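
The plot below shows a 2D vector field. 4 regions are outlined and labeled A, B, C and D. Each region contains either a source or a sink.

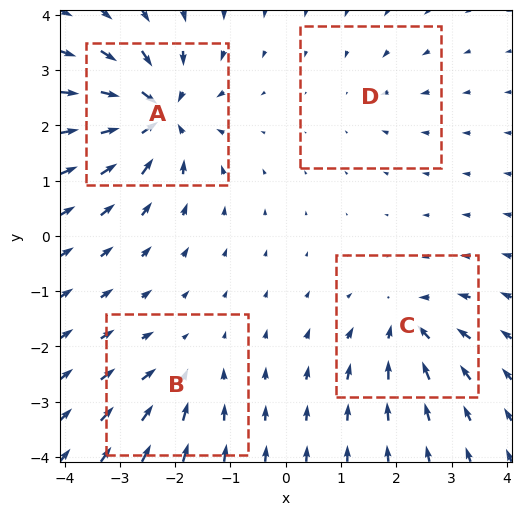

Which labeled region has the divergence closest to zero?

D

Divergence at each region's feature centre — A: about -9, B: about -4, C: about -6, D: about -3. Region D is closest to zero.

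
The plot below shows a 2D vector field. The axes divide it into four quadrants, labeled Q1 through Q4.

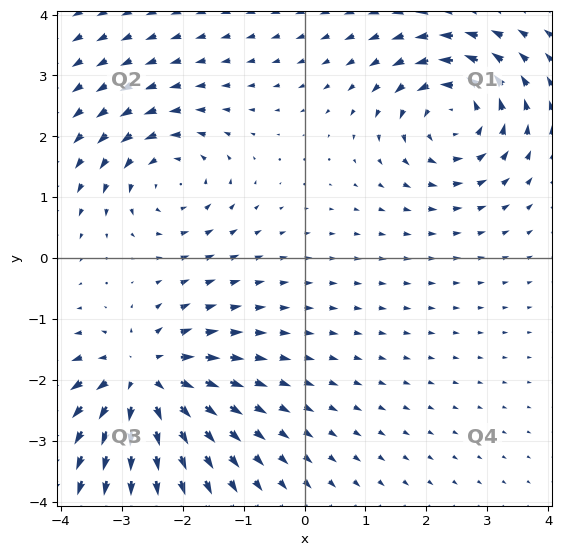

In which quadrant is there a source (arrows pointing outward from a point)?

The source sits at approximately (-2.6, -2.0), which lies in quadrant Q3. The divergence there is about +5, positive as expected for a source.

Q3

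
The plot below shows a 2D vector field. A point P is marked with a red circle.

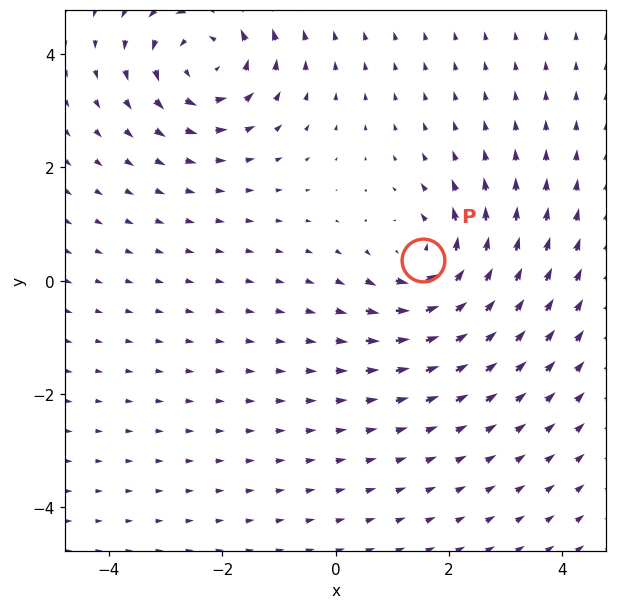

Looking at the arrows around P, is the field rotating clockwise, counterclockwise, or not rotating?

Near P at (1.5, 0.4) the arrows circulate counterclockwise. The curl (z-component) there is about +5; positive curl means counterclockwise rotation.

counterclockwise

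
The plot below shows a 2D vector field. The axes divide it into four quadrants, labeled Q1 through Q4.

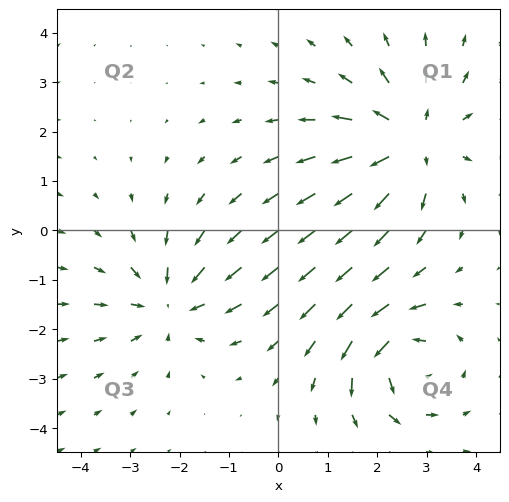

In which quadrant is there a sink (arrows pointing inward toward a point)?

Q3

The sink sits at approximately (-2.2, -1.5), which lies in quadrant Q3. The divergence there is about -4, negative as expected for a sink.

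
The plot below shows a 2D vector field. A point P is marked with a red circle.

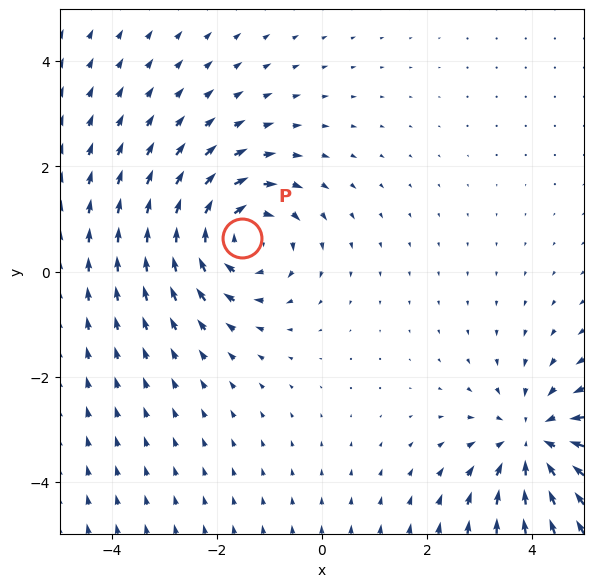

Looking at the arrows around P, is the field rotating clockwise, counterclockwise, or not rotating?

clockwise

Near P at (-1.5, 0.6) the arrows circulate clockwise. The curl (z-component) there is about -3; negative curl means clockwise rotation.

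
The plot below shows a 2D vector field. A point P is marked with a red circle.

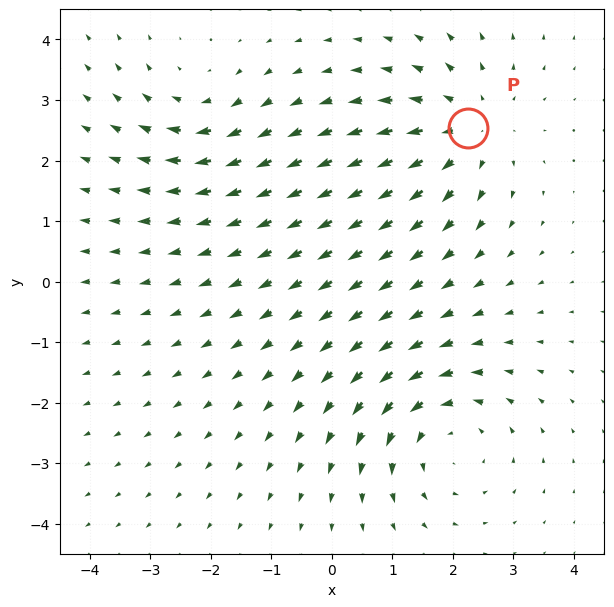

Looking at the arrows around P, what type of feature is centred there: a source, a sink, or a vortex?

At P (2.3, 2.5) the arrows spread outward. Divergence about +4, curl ≈0 — positive divergence with near-zero curl is a source.

source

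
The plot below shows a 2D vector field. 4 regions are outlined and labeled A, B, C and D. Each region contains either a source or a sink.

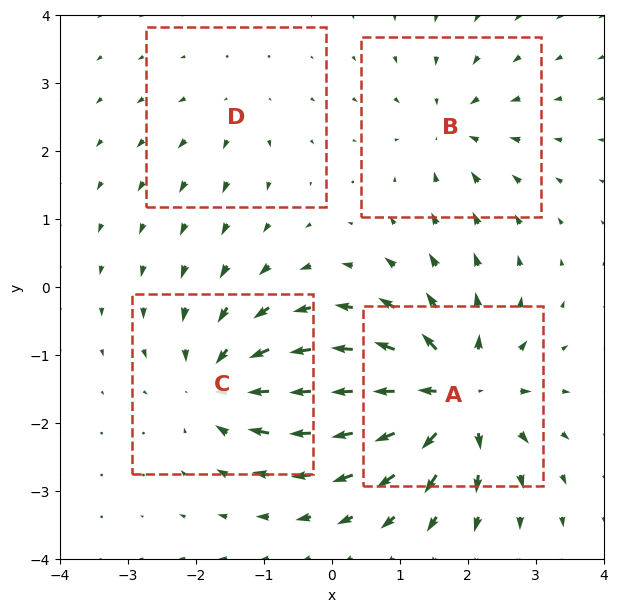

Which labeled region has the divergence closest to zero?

D

Divergence at each region's feature centre — A: about +8, B: about -4, C: about -6, D: about +2. Region D is closest to zero.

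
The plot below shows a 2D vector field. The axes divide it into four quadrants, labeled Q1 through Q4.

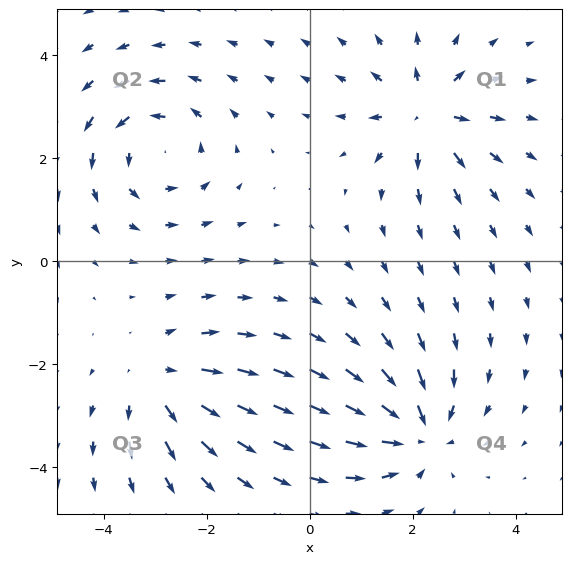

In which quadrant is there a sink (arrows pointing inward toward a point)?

The sink sits at approximately (2.1, -3.3), which lies in quadrant Q4. The divergence there is about -6, negative as expected for a sink.

Q4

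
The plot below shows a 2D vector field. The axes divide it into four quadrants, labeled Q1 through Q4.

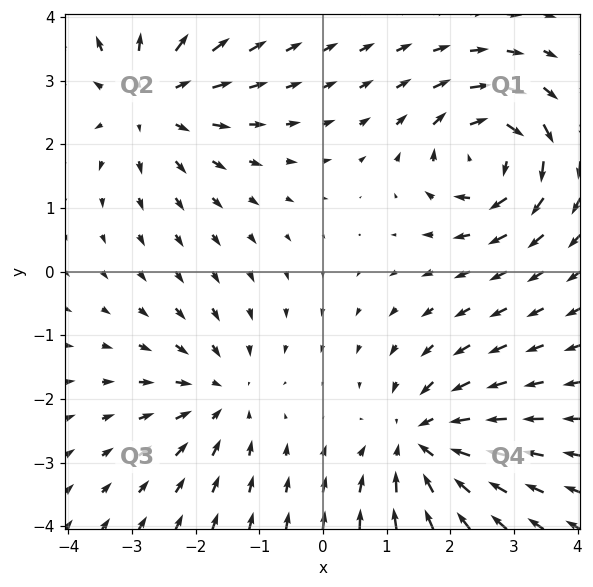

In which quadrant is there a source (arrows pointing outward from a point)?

The source sits at approximately (-2.7, 2.7), which lies in quadrant Q2. The divergence there is about +3, positive as expected for a source.

Q2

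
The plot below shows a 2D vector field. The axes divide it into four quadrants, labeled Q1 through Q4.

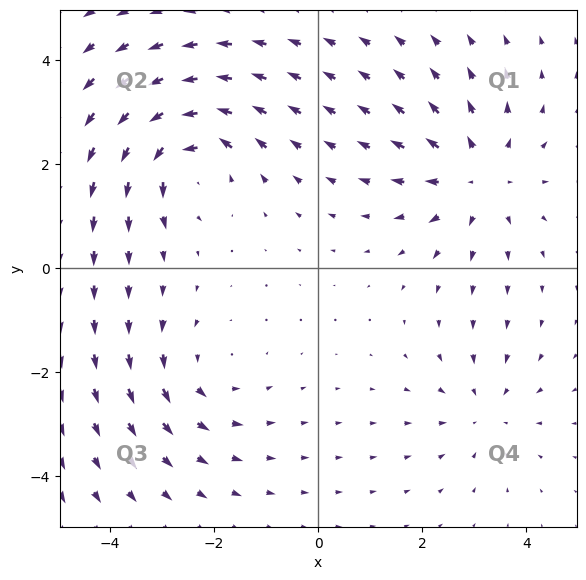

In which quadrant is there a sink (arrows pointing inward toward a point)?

Q4

The sink sits at approximately (3.2, -2.7), which lies in quadrant Q4. The divergence there is about -3, negative as expected for a sink.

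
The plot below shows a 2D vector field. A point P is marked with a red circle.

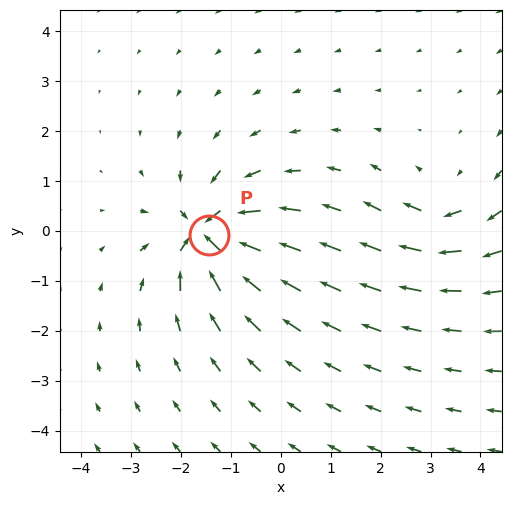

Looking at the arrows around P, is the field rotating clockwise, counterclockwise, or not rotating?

not rotating

Near P at (-1.4, -0.1) the arrows show no circulation. The curl there is ≈0.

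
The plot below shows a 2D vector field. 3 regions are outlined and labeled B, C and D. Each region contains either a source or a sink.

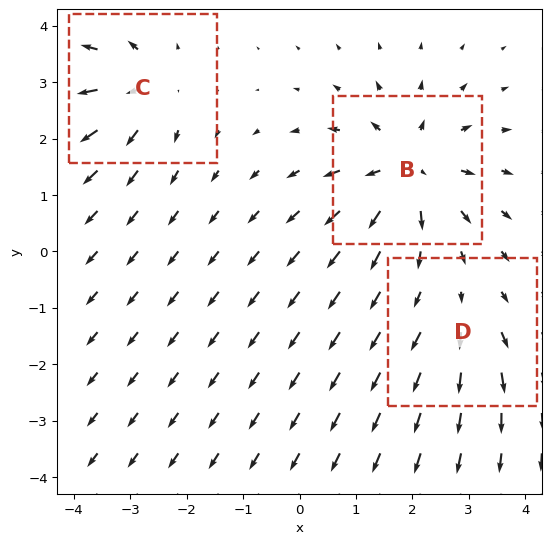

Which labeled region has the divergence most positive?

B

Divergence at each region's feature centre — B: about +6, C: about +4, D: about +2. Region B is most positive.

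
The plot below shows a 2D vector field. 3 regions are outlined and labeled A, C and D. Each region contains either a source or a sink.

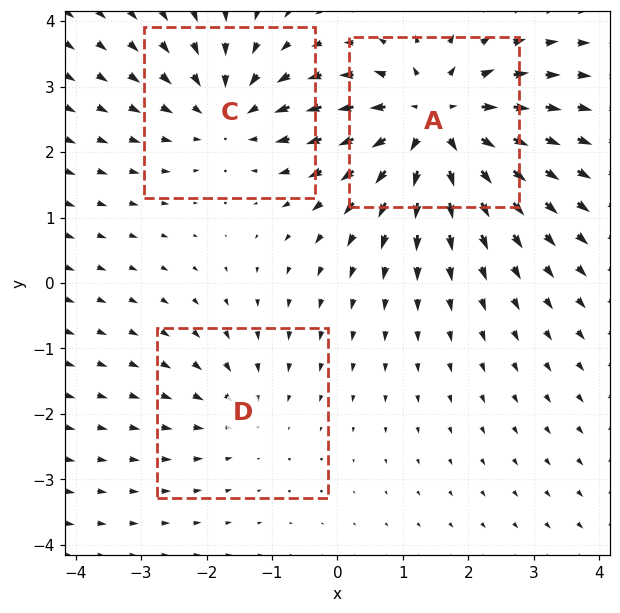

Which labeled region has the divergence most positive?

A

Divergence at each region's feature centre — A: about +5, C: about -3, D: about -2. Region A is most positive.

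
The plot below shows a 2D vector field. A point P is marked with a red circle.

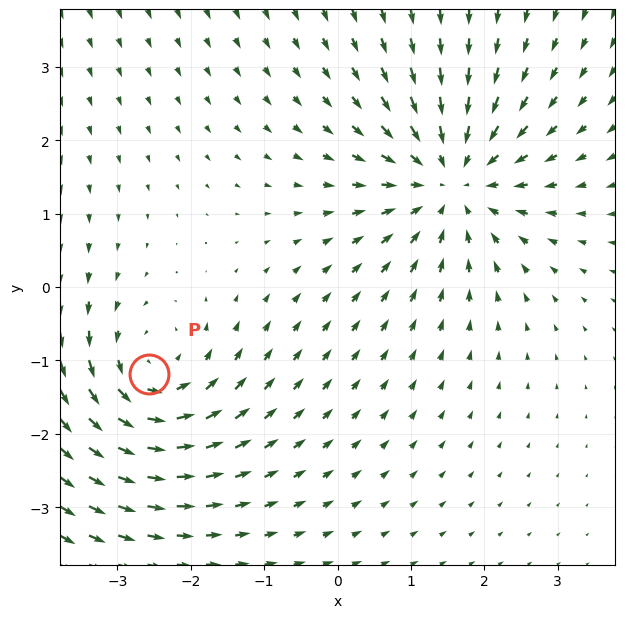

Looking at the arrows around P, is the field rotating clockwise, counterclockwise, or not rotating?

counterclockwise

Near P at (-2.6, -1.2) the arrows circulate counterclockwise. The curl (z-component) there is about +4; positive curl means counterclockwise rotation.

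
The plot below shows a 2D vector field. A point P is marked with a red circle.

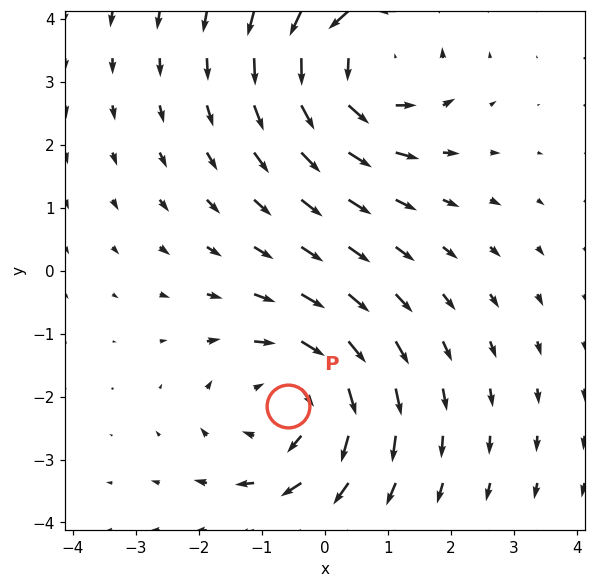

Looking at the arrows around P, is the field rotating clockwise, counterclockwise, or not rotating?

Near P at (-0.6, -2.2) the arrows circulate clockwise. The curl (z-component) there is about -3; negative curl means clockwise rotation.

clockwise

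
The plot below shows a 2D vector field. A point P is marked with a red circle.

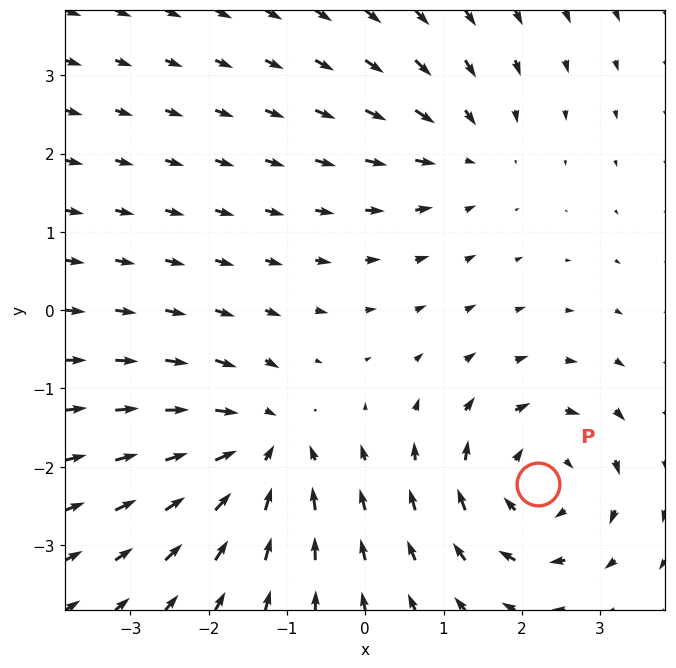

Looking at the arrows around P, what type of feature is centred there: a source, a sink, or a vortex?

At P (2.2, -2.2) the arrows circulate clockwise. Divergence ≈0, curl about -5 — near-zero divergence with nonzero curl is a vortex.

vortex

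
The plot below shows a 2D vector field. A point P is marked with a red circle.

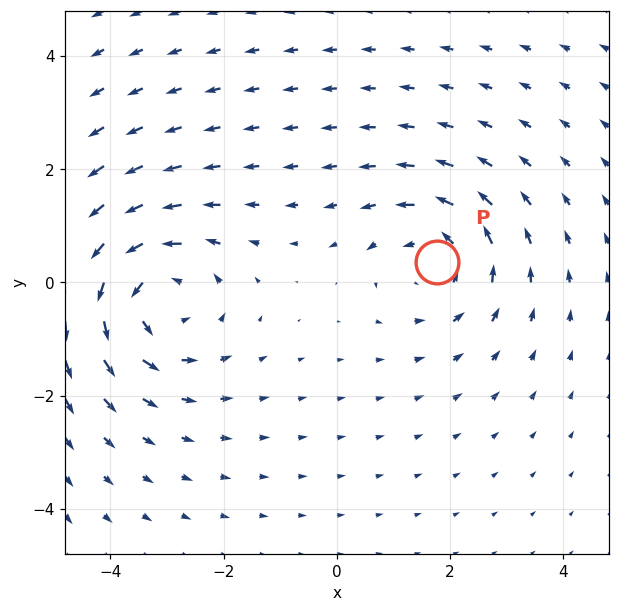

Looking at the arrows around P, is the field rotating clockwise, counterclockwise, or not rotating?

counterclockwise

Near P at (1.8, 0.4) the arrows circulate counterclockwise. The curl (z-component) there is about +3; positive curl means counterclockwise rotation.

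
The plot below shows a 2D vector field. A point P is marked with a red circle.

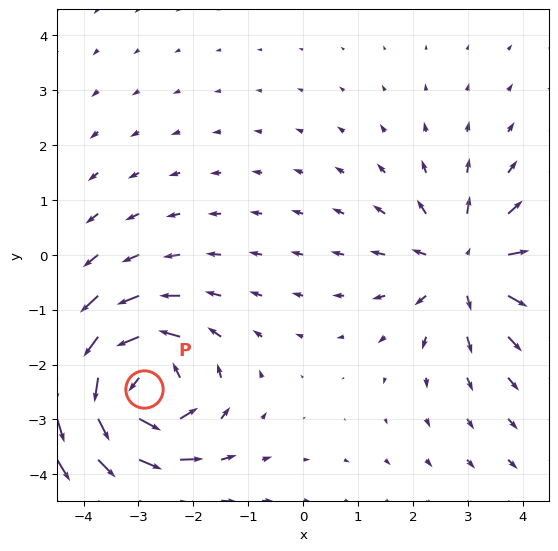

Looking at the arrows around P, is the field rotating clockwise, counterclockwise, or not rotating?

counterclockwise

Near P at (-2.9, -2.4) the arrows circulate counterclockwise. The curl (z-component) there is about +5; positive curl means counterclockwise rotation.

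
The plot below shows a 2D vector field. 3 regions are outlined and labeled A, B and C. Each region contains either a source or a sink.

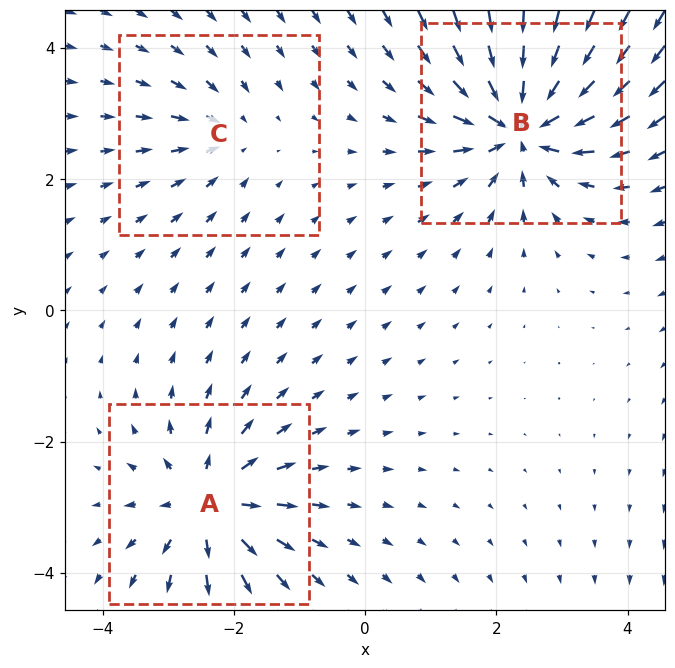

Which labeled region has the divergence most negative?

B

Divergence at each region's feature centre — A: about +4, B: about -6, C: about -2. Region B is most negative.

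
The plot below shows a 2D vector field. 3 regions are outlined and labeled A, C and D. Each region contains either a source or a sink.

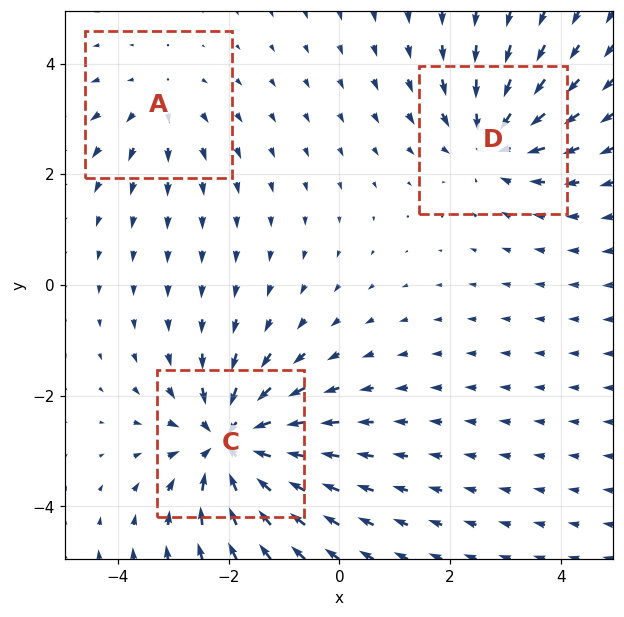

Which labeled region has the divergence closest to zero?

A

Divergence at each region's feature centre — A: about +2, C: about -5, D: about -4. Region A is closest to zero.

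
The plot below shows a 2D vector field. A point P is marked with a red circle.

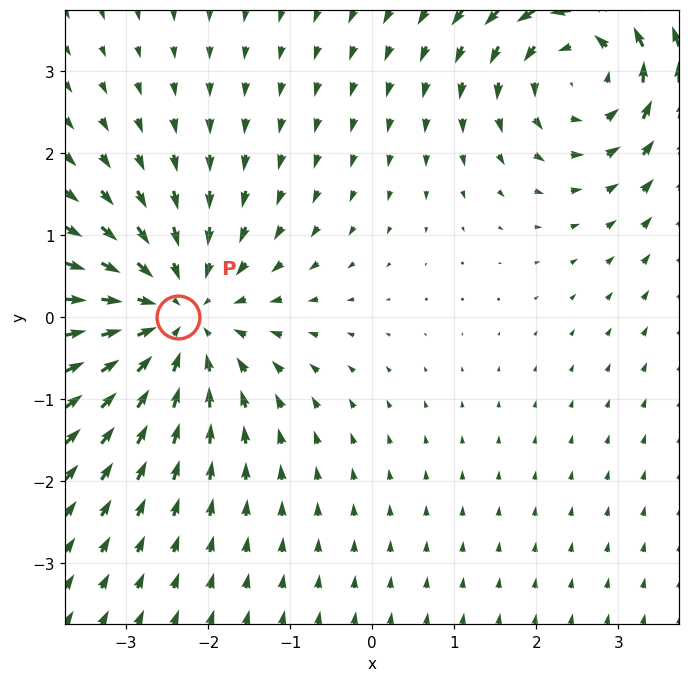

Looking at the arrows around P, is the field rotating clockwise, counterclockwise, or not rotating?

Near P at (-2.4, 0.0) the arrows show no circulation. The curl there is ≈0.

not rotating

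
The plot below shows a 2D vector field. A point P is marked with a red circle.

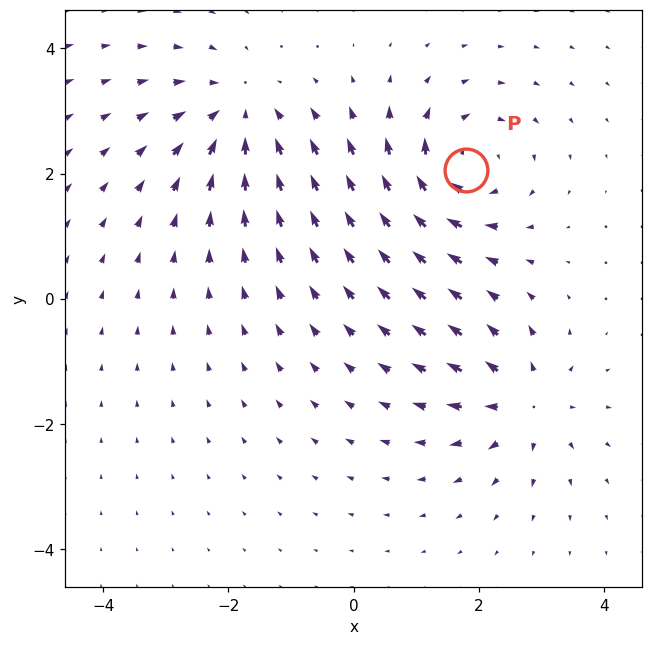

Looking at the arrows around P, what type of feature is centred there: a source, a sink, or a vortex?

vortex

At P (1.8, 2.1) the arrows circulate clockwise. Divergence ≈0, curl about -6 — near-zero divergence with nonzero curl is a vortex.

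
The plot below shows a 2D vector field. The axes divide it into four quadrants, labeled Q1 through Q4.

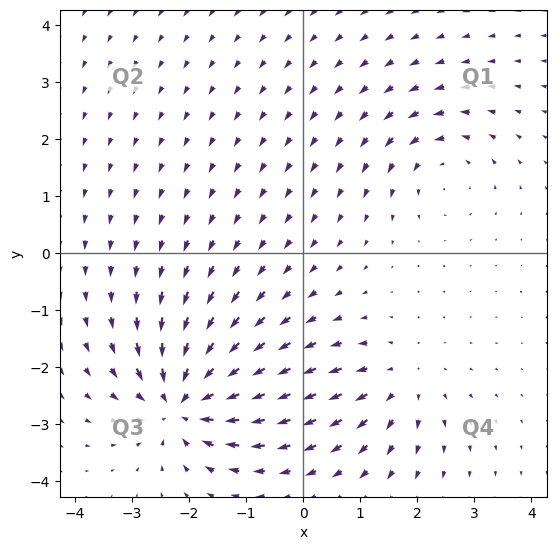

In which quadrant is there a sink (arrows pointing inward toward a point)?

The sink sits at approximately (-2.1, -2.6), which lies in quadrant Q3. The divergence there is about -6, negative as expected for a sink.

Q3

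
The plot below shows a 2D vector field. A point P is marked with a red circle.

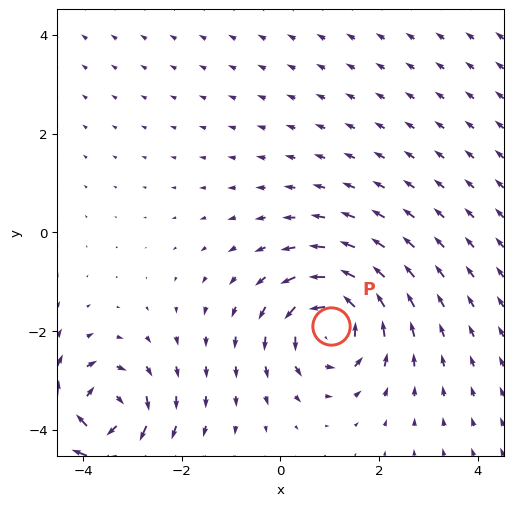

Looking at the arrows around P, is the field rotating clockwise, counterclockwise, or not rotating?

Near P at (1.0, -1.9) the arrows circulate counterclockwise. The curl (z-component) there is about +5; positive curl means counterclockwise rotation.

counterclockwise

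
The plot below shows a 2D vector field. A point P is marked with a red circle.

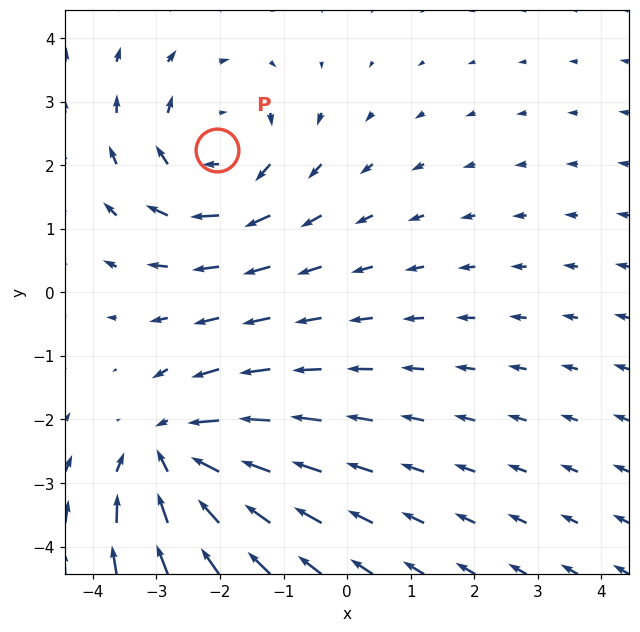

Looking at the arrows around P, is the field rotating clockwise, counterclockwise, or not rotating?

clockwise

Near P at (-2.1, 2.2) the arrows circulate clockwise. The curl (z-component) there is about -4; negative curl means clockwise rotation.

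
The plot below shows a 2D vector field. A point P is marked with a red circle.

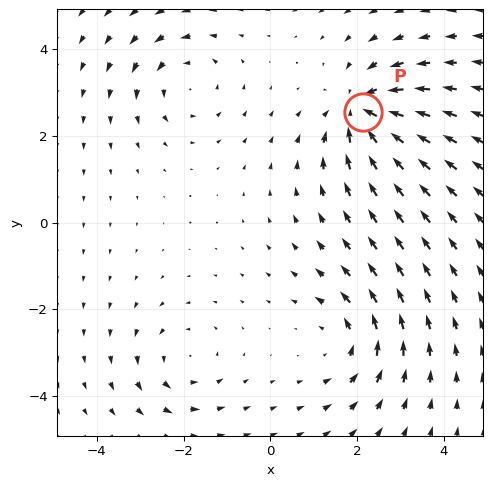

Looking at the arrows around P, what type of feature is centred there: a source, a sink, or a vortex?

At P (2.1, 2.6) the arrows converge inward. Divergence about -5, curl ≈0 — negative divergence with near-zero curl is a sink.

sink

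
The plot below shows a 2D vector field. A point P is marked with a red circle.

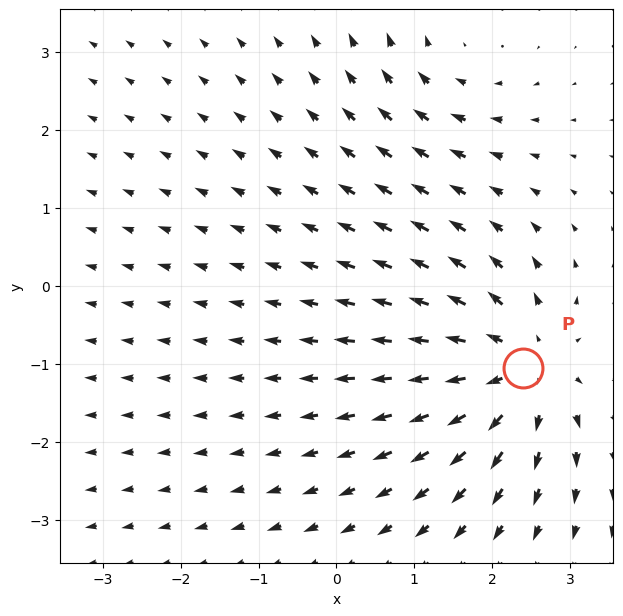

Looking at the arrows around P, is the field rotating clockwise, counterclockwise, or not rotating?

Near P at (2.4, -1.1) the arrows show no circulation. The curl there is ≈0.

not rotating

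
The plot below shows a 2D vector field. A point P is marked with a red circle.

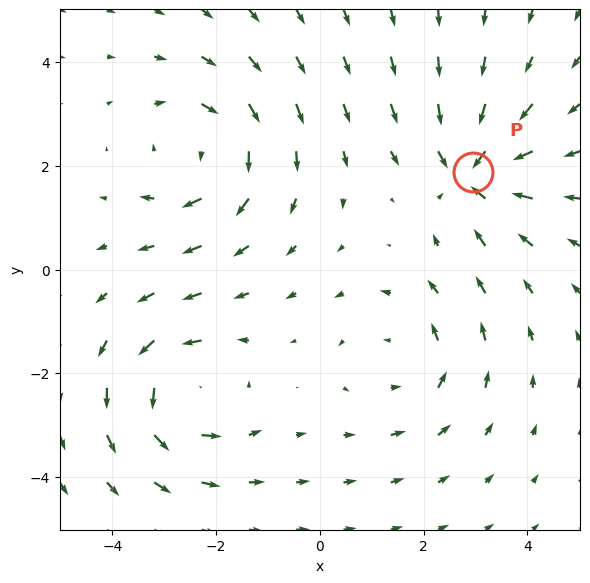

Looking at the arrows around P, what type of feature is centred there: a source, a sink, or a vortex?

sink

At P (2.9, 1.9) the arrows converge inward. Divergence about -5, curl ≈0 — negative divergence with near-zero curl is a sink.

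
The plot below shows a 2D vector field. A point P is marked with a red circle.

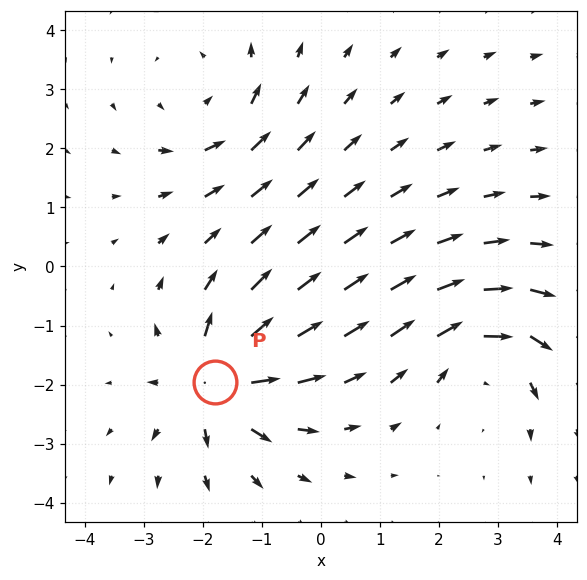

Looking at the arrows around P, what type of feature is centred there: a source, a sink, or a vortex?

source

At P (-1.8, -2.0) the arrows spread outward. Divergence about +5, curl ≈0 — positive divergence with near-zero curl is a source.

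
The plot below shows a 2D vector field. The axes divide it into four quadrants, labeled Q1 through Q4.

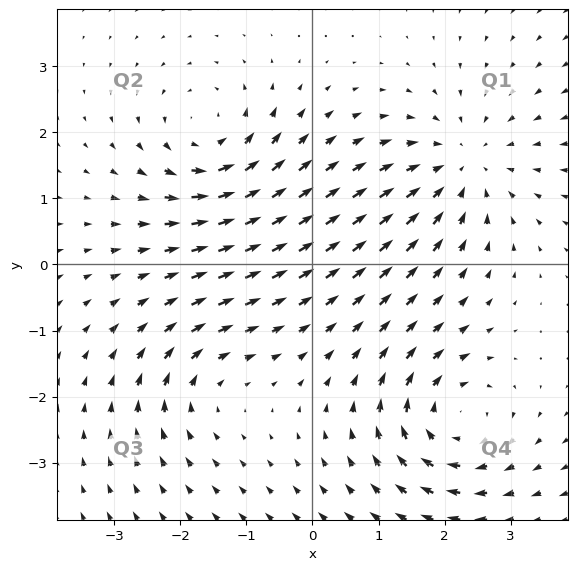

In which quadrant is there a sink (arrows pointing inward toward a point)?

The sink sits at approximately (2.3, 1.5), which lies in quadrant Q1. The divergence there is about -4, negative as expected for a sink.

Q1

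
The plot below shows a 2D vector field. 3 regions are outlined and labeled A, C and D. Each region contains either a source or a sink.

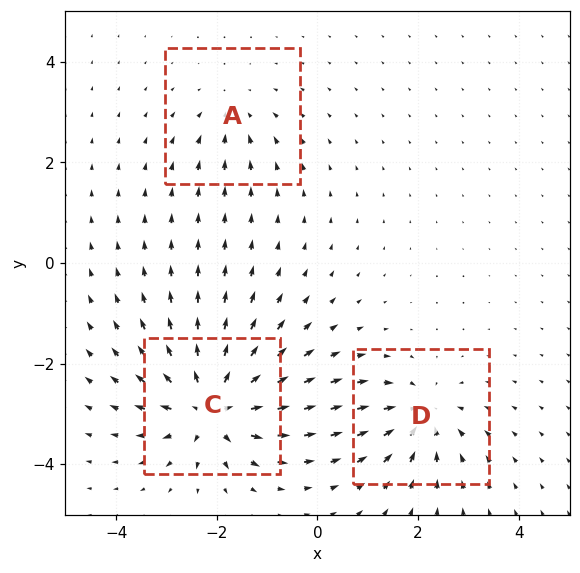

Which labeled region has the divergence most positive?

C

Divergence at each region's feature centre — A: about -2, C: about +6, D: about -4. Region C is most positive.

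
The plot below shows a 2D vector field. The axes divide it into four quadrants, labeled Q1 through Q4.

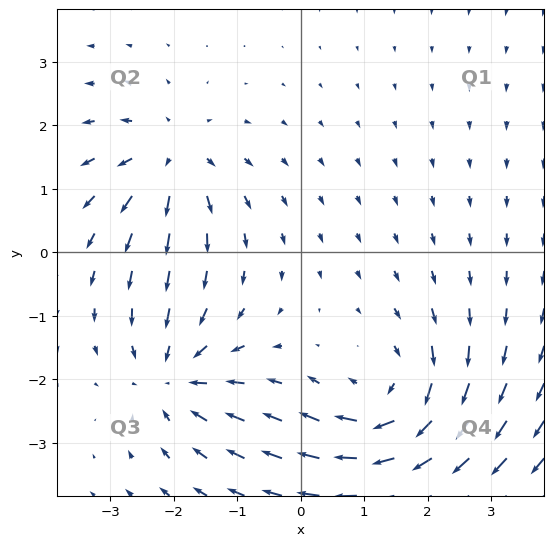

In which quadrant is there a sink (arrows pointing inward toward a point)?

Q3

The sink sits at approximately (-2.0, -2.0), which lies in quadrant Q3. The divergence there is about -5, negative as expected for a sink.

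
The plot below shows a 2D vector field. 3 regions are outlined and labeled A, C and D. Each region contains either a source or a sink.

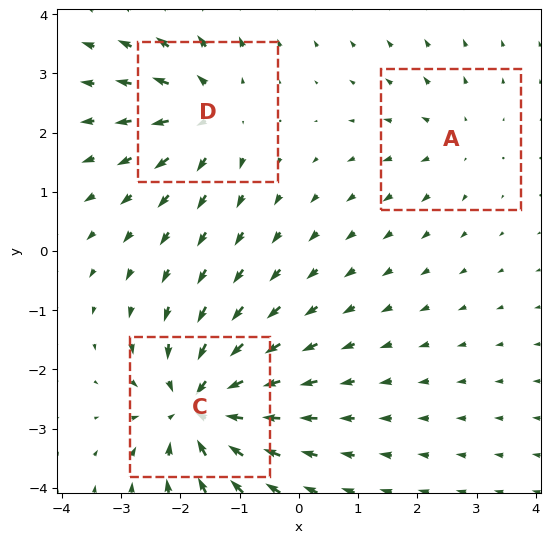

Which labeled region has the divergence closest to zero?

Divergence at each region's feature centre — A: about +2, C: about -5, D: about +4. Region A is closest to zero.

A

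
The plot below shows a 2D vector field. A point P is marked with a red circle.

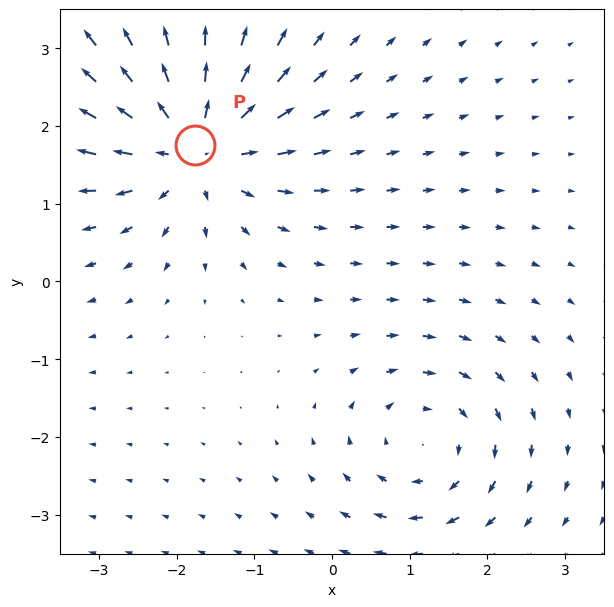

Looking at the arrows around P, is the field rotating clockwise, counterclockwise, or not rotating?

Near P at (-1.8, 1.7) the arrows show no circulation. The curl there is ≈0.

not rotating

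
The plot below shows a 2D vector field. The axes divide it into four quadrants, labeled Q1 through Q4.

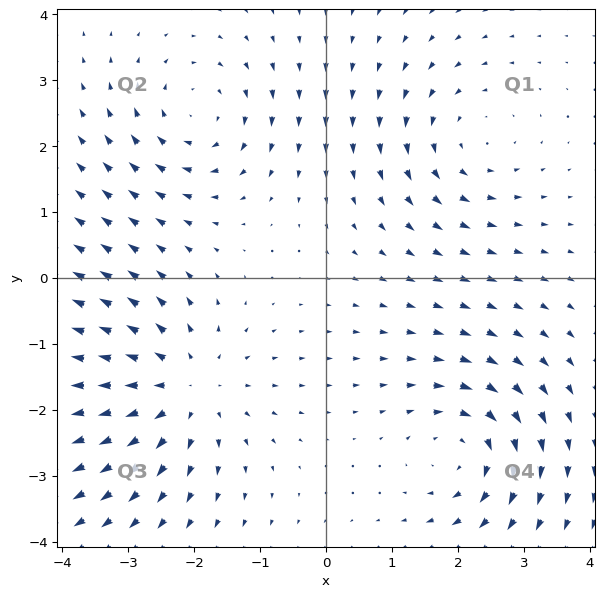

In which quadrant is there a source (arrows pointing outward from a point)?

Q3

The source sits at approximately (-2.2, -1.7), which lies in quadrant Q3. The divergence there is about +4, positive as expected for a source.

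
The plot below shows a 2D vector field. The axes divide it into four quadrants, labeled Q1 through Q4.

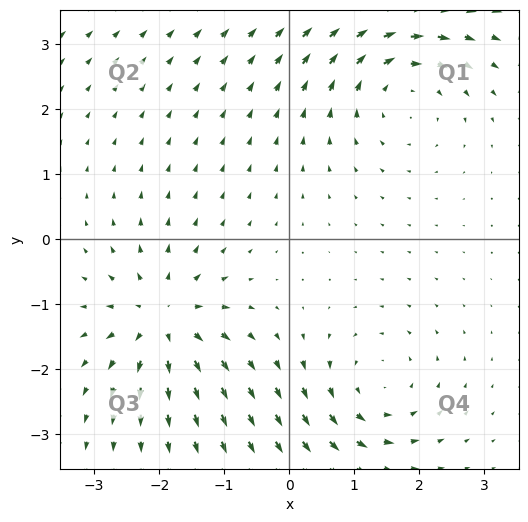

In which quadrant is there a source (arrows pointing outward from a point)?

Q3

The source sits at approximately (-1.9, -1.2), which lies in quadrant Q3. The divergence there is about +4, positive as expected for a source.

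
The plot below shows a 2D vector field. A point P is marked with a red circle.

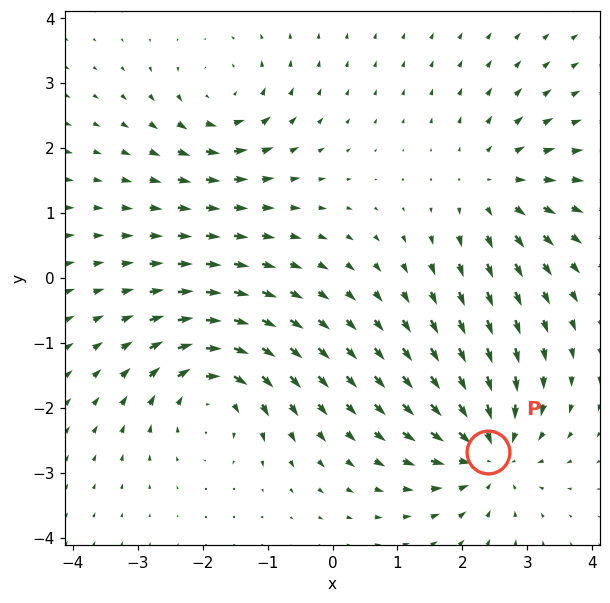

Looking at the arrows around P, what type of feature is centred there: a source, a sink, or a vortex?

sink

At P (2.4, -2.7) the arrows converge inward. Divergence about -6, curl ≈0 — negative divergence with near-zero curl is a sink.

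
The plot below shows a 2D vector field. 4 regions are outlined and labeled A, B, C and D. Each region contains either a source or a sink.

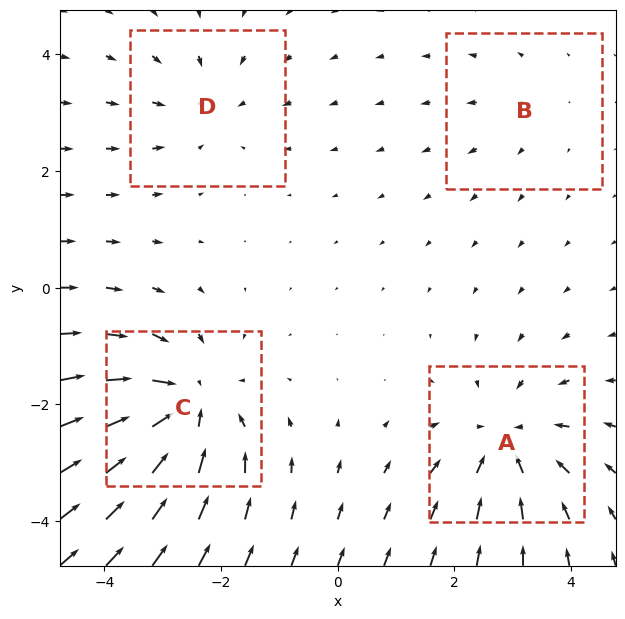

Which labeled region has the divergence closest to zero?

Divergence at each region's feature centre — A: about -5, B: about +2, C: about -6, D: about -3. Region B is closest to zero.

B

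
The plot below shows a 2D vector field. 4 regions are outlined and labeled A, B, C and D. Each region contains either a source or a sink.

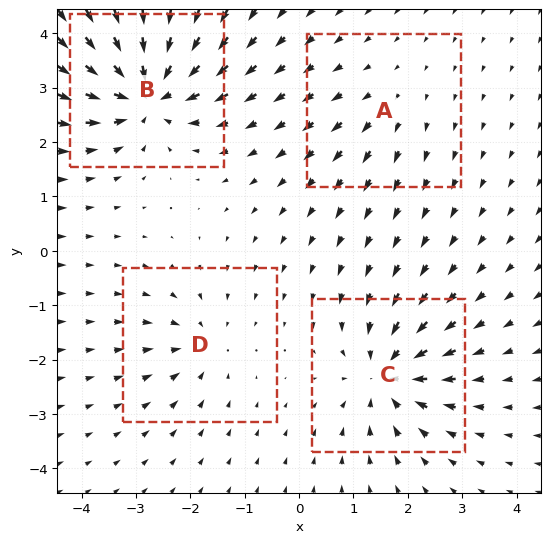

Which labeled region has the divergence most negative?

Divergence at each region's feature centre — A: about +2, B: about -9, C: about -6, D: about -4. Region B is most negative.

B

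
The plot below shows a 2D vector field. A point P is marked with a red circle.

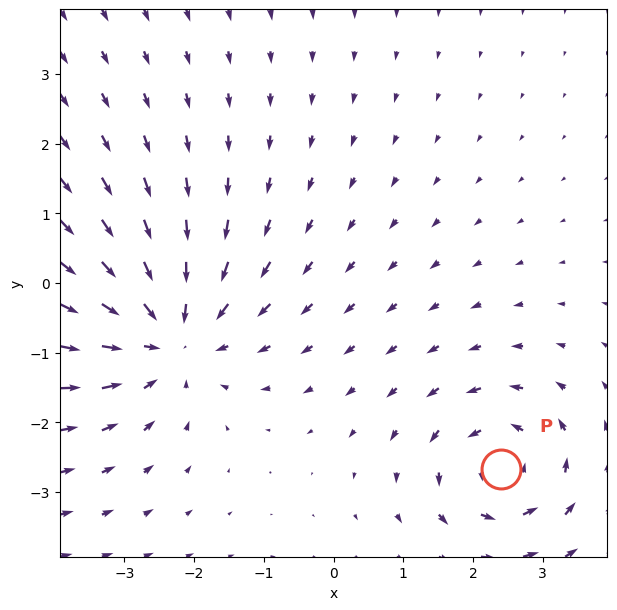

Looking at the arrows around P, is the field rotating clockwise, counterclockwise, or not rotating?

Near P at (2.4, -2.7) the arrows circulate counterclockwise. The curl (z-component) there is about +4; positive curl means counterclockwise rotation.

counterclockwise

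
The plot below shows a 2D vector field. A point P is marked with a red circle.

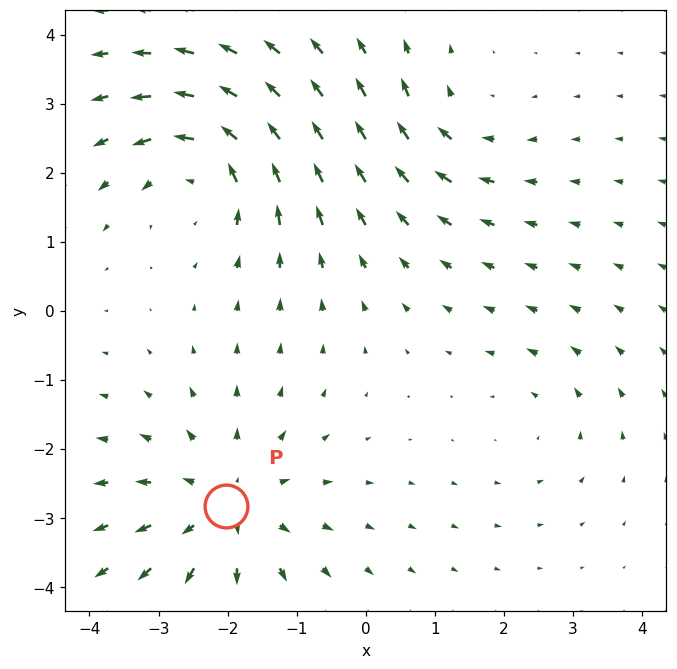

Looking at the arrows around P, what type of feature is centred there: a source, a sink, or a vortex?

At P (-2.0, -2.8) the arrows spread outward. Divergence about +4, curl ≈0 — positive divergence with near-zero curl is a source.

source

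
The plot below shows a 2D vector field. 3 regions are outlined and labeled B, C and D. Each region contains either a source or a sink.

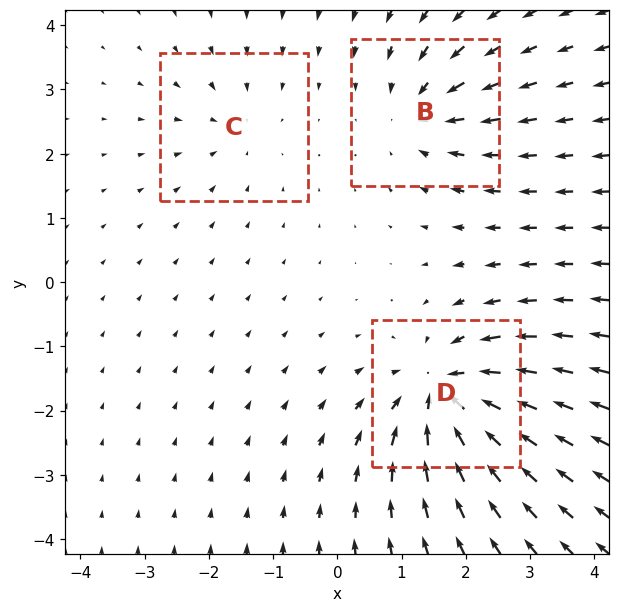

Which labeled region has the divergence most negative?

Divergence at each region's feature centre — B: about -4, C: about -2, D: about -6. Region D is most negative.

D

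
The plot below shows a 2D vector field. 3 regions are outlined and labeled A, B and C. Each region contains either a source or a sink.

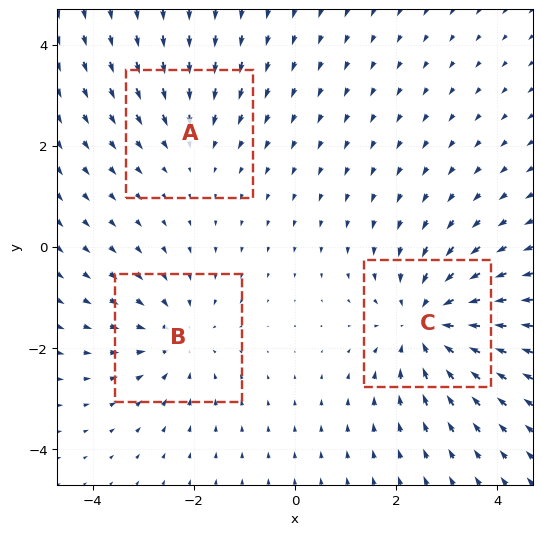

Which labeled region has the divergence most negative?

Divergence at each region's feature centre — A: about -2, B: about -3, C: about -4. Region C is most negative.

C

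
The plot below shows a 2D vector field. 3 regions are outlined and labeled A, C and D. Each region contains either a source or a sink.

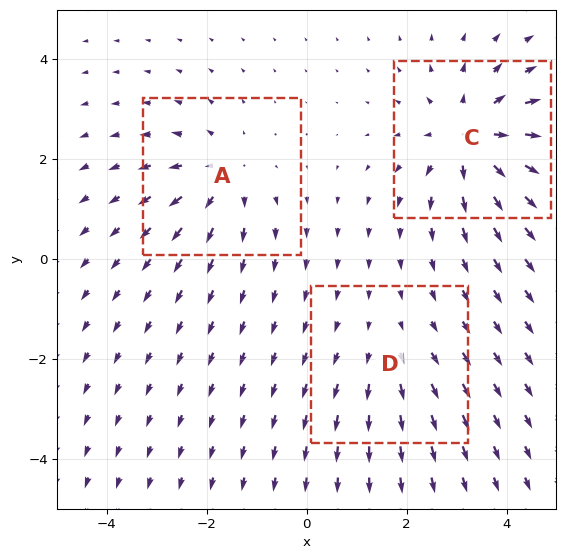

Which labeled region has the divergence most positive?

C

Divergence at each region's feature centre — A: about +3, C: about +5, D: about +2. Region C is most positive.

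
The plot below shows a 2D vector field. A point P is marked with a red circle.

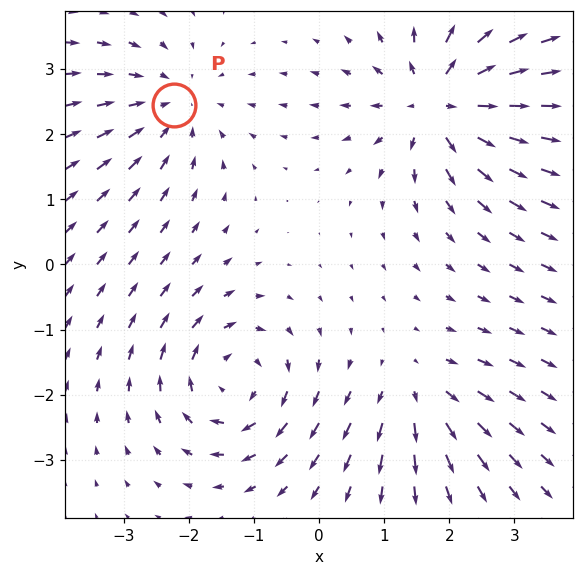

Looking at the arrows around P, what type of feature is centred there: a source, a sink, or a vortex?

At P (-2.2, 2.4) the arrows converge inward. Divergence about -3, curl ≈0 — negative divergence with near-zero curl is a sink.

sink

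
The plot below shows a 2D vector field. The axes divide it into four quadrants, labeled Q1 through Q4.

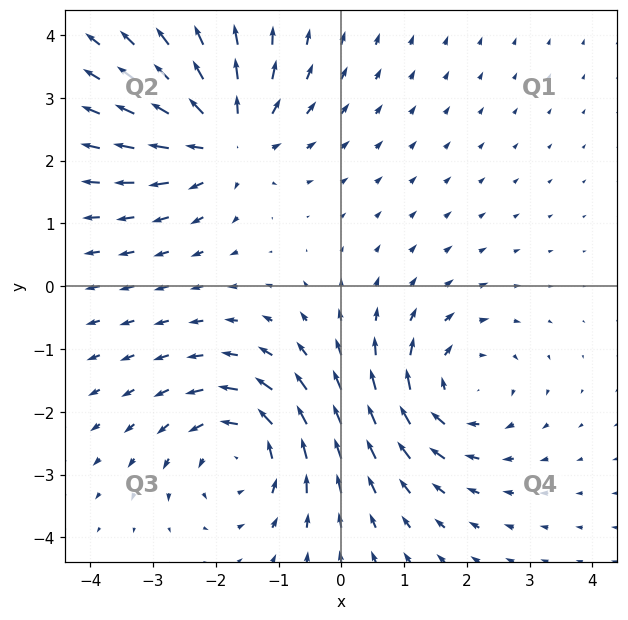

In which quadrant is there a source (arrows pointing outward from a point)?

Q2

The source sits at approximately (-1.8, 2.3), which lies in quadrant Q2. The divergence there is about +6, positive as expected for a source.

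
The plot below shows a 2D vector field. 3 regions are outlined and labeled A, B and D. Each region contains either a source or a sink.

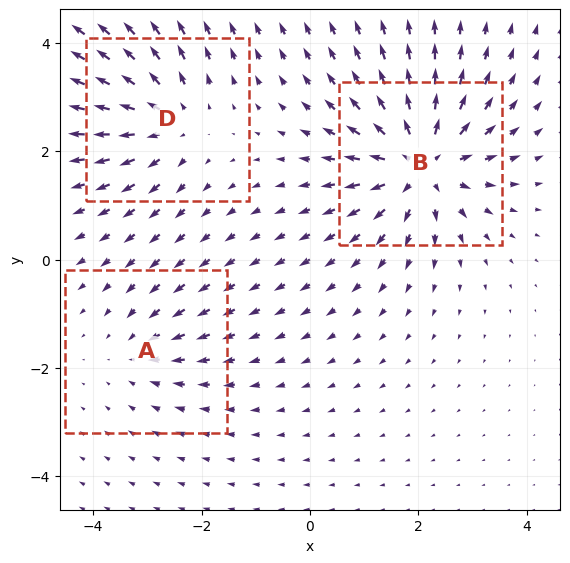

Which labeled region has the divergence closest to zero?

Divergence at each region's feature centre — A: about -2, B: about +5, D: about +3. Region A is closest to zero.

A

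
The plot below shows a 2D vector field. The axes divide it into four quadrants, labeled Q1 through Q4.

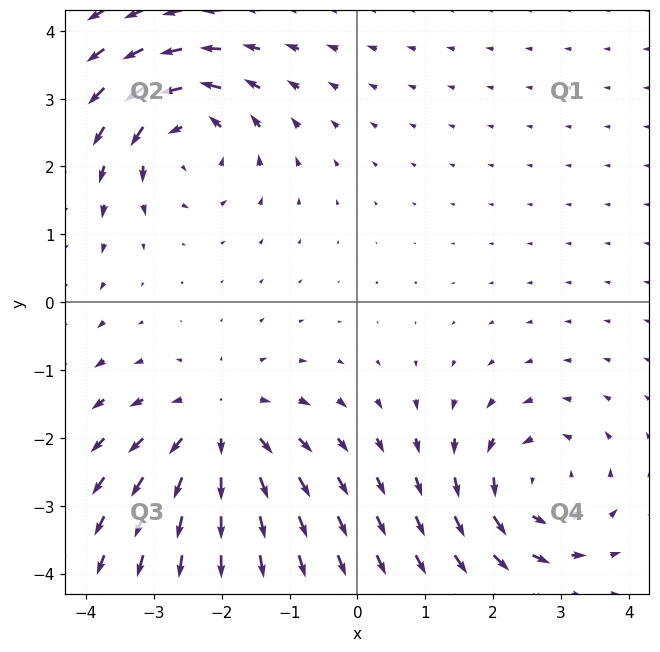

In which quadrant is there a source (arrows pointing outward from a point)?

Q3

The source sits at approximately (-2.0, -1.9), which lies in quadrant Q3. The divergence there is about +4, positive as expected for a source.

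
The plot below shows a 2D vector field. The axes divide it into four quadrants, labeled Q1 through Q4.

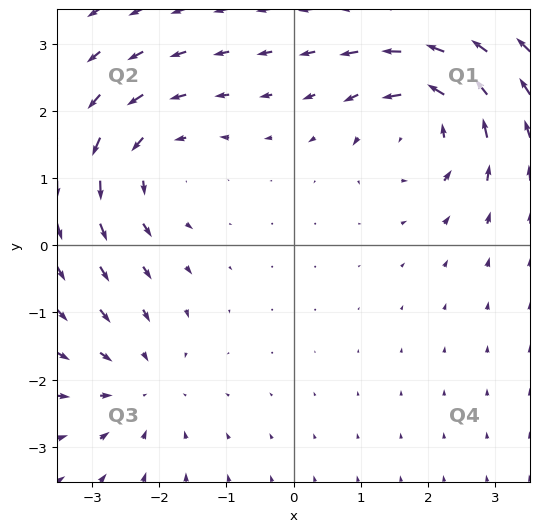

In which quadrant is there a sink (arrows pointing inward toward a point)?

Q3

The sink sits at approximately (-2.3, -2.1), which lies in quadrant Q3. The divergence there is about -3, negative as expected for a sink.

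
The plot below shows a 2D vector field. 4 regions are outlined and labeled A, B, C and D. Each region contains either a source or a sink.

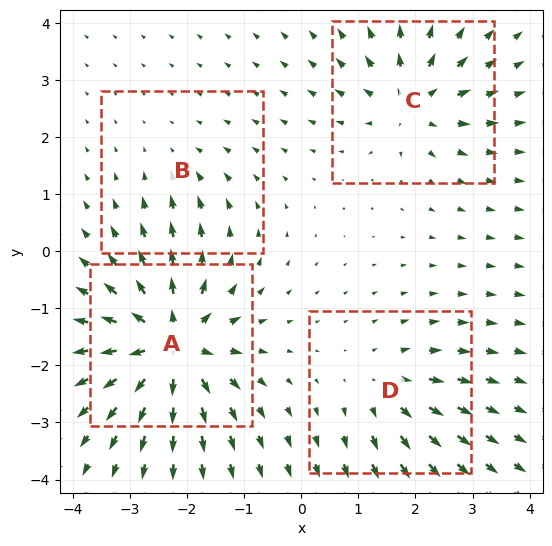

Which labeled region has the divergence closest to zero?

Divergence at each region's feature centre — A: about +9, B: about -2, C: about +6, D: about +4. Region B is closest to zero.

B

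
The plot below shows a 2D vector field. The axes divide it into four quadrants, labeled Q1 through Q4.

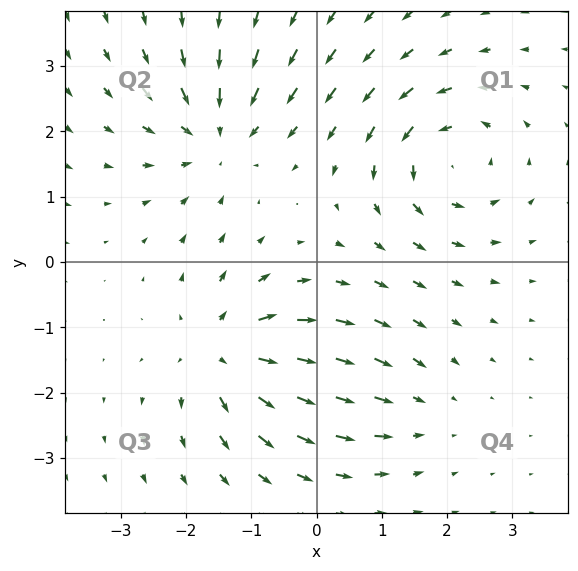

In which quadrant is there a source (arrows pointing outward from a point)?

The source sits at approximately (-1.4, -1.4), which lies in quadrant Q3. The divergence there is about +6, positive as expected for a source.

Q3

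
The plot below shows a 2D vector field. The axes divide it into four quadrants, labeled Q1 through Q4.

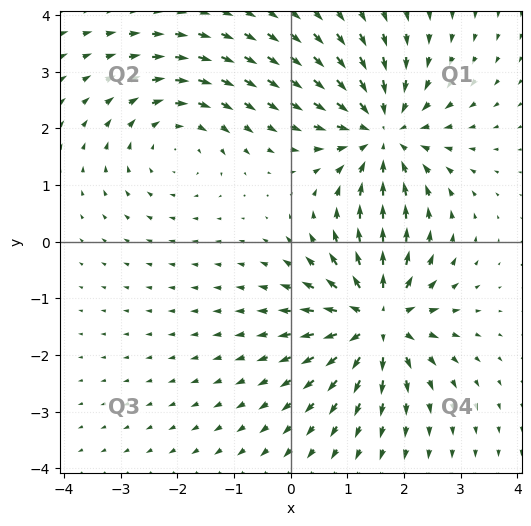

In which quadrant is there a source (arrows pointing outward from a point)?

The source sits at approximately (1.5, -1.4), which lies in quadrant Q4. The divergence there is about +6, positive as expected for a source.

Q4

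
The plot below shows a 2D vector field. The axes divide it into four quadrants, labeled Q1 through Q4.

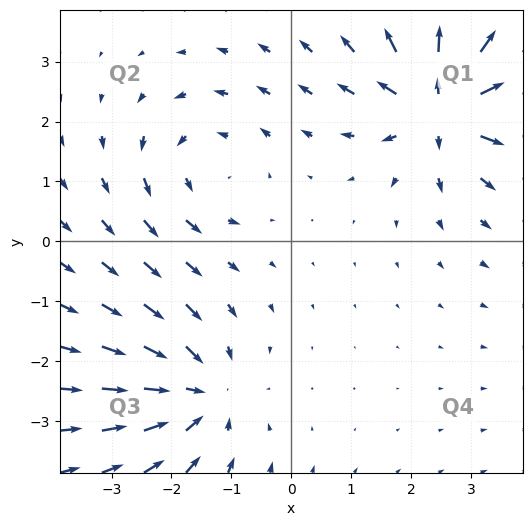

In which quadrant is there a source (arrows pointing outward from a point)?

The source sits at approximately (2.6, 2.3), which lies in quadrant Q1. The divergence there is about +5, positive as expected for a source.

Q1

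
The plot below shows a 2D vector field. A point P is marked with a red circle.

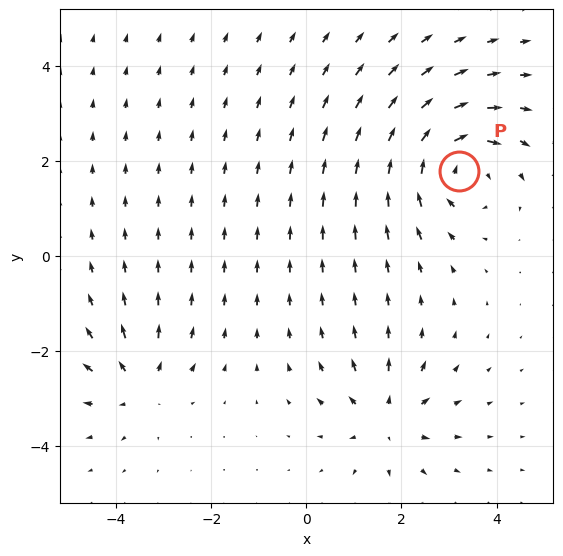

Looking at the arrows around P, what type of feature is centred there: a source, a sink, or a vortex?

At P (3.2, 1.8) the arrows circulate clockwise. Divergence ≈0, curl about -4 — near-zero divergence with nonzero curl is a vortex.

vortex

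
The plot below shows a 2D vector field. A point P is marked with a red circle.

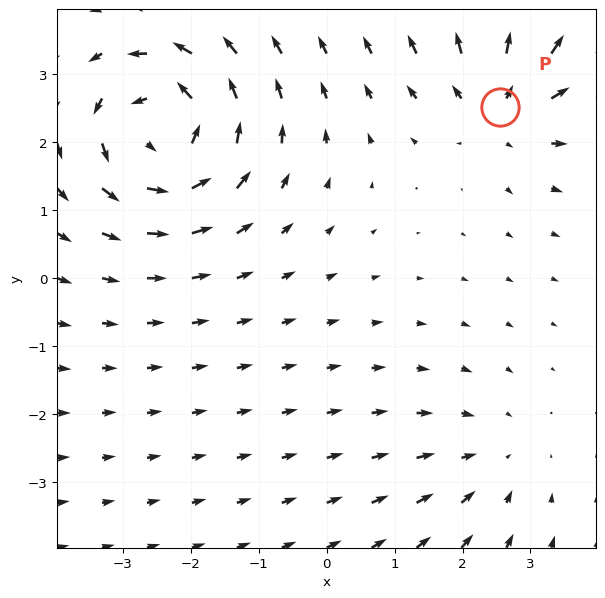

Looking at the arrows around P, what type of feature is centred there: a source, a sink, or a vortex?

source

At P (2.6, 2.5) the arrows spread outward. Divergence about +4, curl ≈0 — positive divergence with near-zero curl is a source.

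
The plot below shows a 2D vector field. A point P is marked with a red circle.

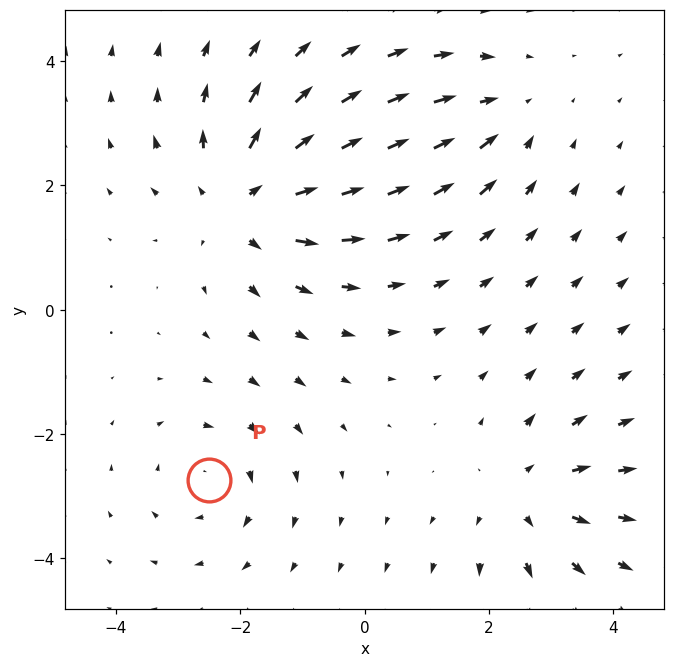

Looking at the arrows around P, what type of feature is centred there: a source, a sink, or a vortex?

At P (-2.5, -2.7) the arrows circulate clockwise. Divergence ≈0, curl about -3 — near-zero divergence with nonzero curl is a vortex.

vortex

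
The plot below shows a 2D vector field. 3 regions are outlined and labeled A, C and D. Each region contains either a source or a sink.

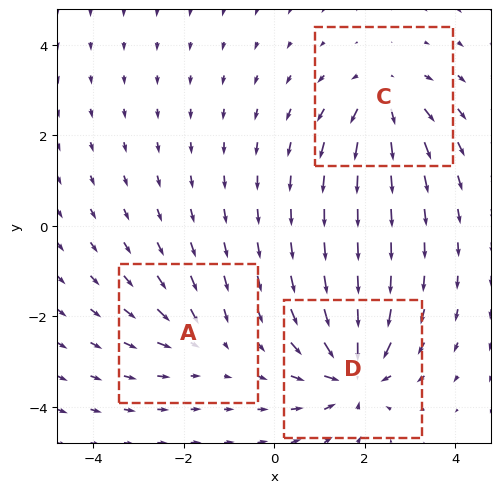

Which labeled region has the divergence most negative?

Divergence at each region's feature centre — A: about -2, C: about +4, D: about -5. Region D is most negative.

D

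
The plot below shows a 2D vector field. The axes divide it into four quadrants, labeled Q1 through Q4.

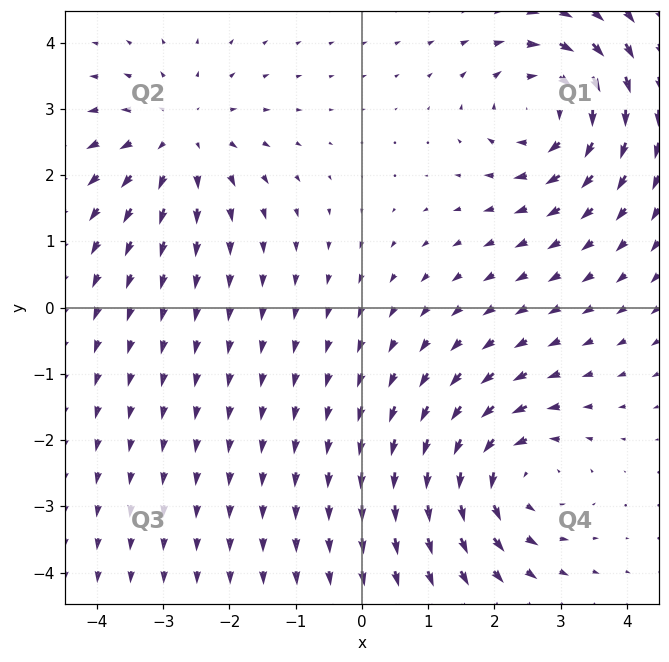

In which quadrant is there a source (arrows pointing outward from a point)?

The source sits at approximately (-2.7, 2.6), which lies in quadrant Q2. The divergence there is about +3, positive as expected for a source.

Q2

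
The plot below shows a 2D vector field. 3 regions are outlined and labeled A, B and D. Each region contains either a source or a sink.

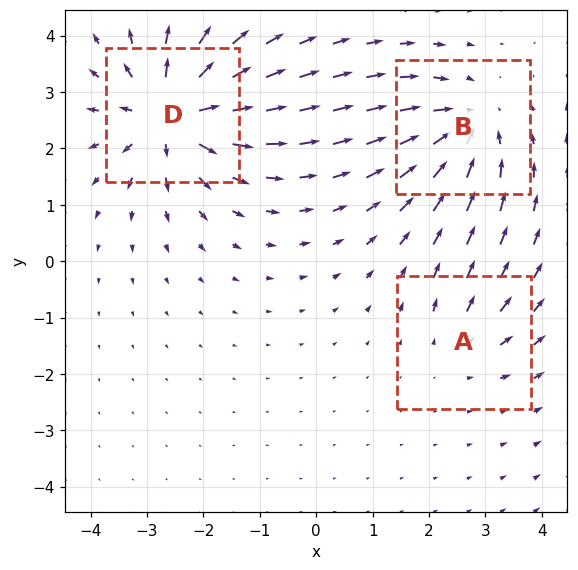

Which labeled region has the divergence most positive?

Divergence at each region's feature centre — A: about +2, B: about -4, D: about +6. Region D is most positive.

D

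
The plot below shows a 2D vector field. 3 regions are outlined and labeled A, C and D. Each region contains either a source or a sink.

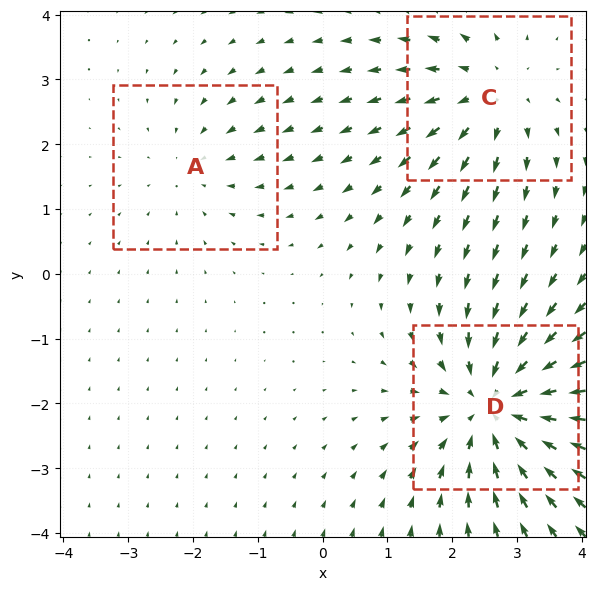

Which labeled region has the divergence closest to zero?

Divergence at each region's feature centre — A: about -2, C: about +3, D: about -5. Region A is closest to zero.

A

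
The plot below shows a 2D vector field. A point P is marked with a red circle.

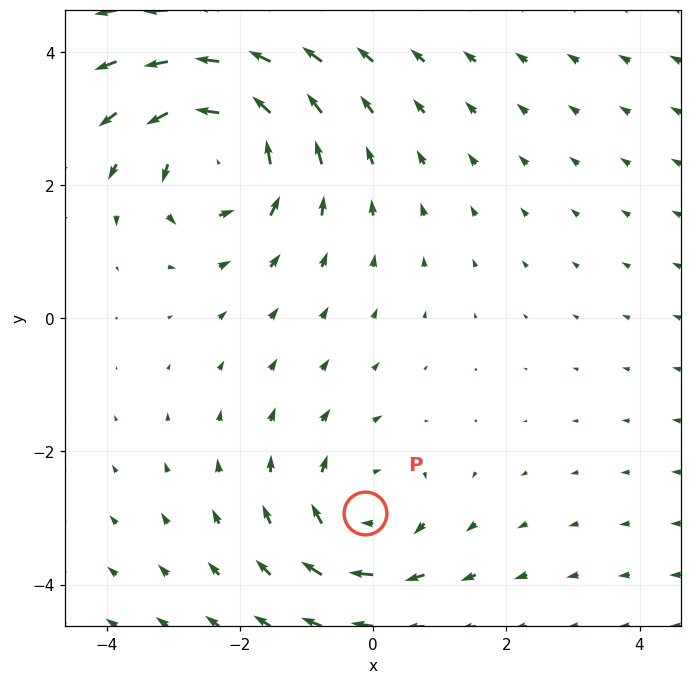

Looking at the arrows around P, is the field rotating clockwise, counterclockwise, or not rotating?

Near P at (-0.1, -2.9) the arrows circulate clockwise. The curl (z-component) there is about -3; negative curl means clockwise rotation.

clockwise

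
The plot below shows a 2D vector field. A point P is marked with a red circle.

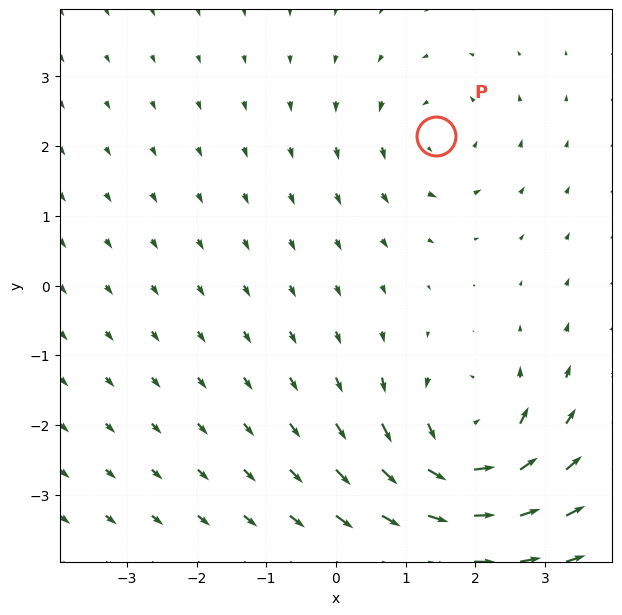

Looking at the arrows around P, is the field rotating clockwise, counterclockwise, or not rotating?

Near P at (1.4, 2.1) the arrows circulate counterclockwise. The curl (z-component) there is about +3; positive curl means counterclockwise rotation.

counterclockwise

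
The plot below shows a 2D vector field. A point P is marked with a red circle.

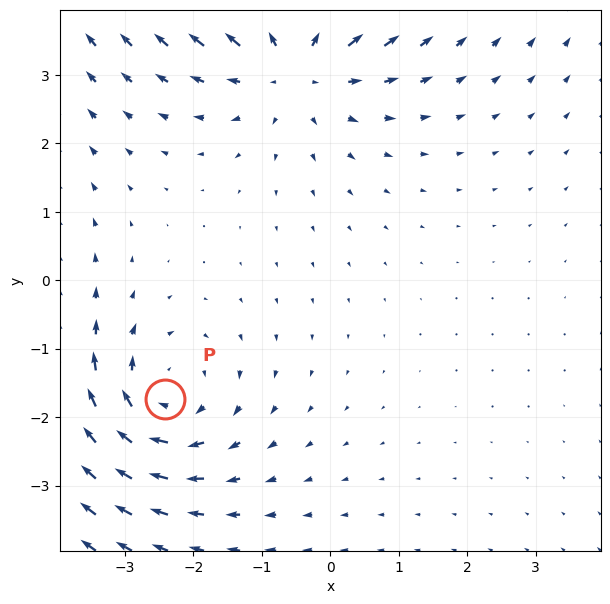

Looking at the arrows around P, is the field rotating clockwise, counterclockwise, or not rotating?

clockwise

Near P at (-2.4, -1.7) the arrows circulate clockwise. The curl (z-component) there is about -3; negative curl means clockwise rotation.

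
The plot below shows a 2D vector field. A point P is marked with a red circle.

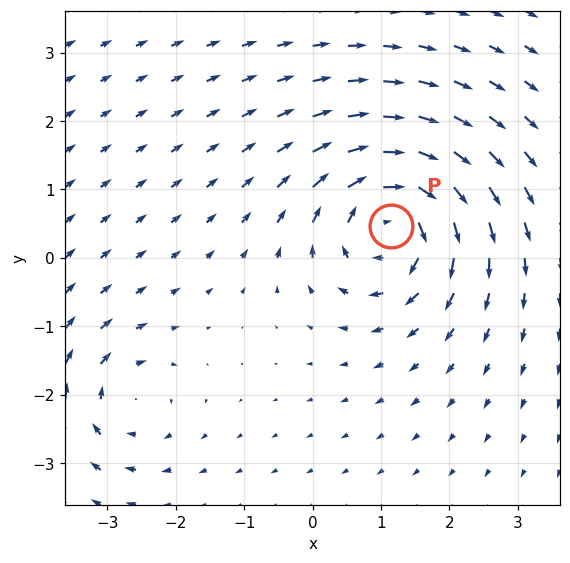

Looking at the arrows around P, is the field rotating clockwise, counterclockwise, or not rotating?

Near P at (1.1, 0.5) the arrows circulate clockwise. The curl (z-component) there is about -6; negative curl means clockwise rotation.

clockwise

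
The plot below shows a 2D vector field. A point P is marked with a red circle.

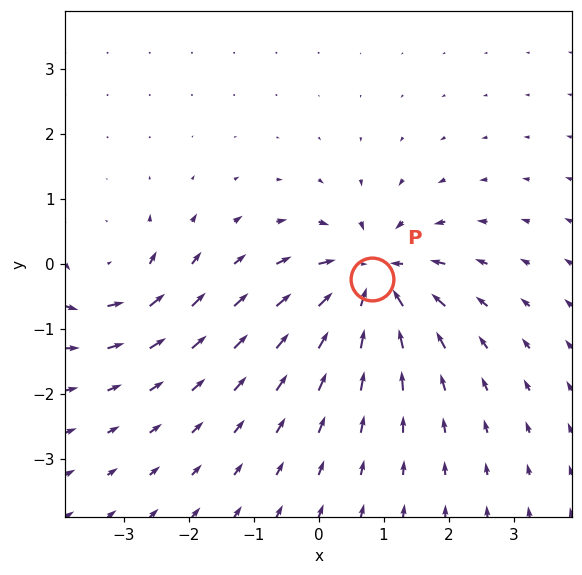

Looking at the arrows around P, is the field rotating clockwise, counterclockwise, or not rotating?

not rotating

Near P at (0.8, -0.2) the arrows show no circulation. The curl there is ≈0.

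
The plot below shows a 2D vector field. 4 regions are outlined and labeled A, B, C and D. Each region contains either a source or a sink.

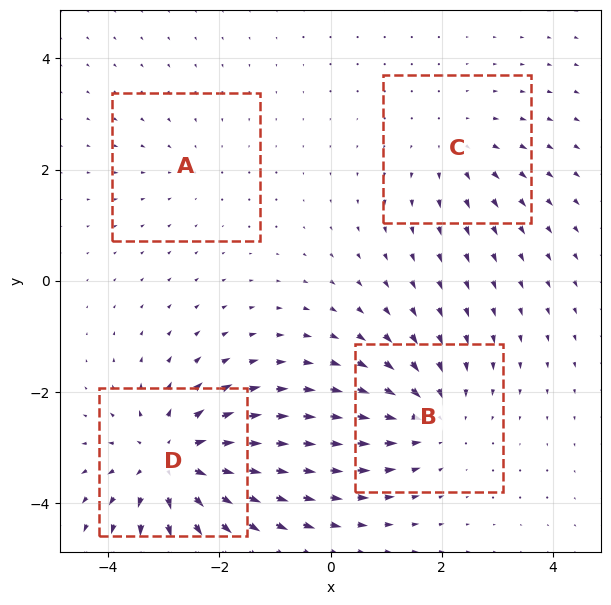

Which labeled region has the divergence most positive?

Divergence at each region's feature centre — A: about -2, B: about -4, C: about +3, D: about +7. Region D is most positive.

D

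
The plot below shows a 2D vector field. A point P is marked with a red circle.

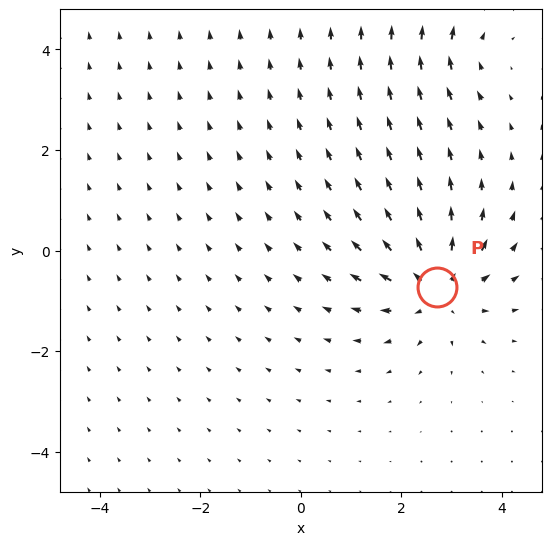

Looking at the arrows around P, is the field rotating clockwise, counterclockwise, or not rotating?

not rotating

Near P at (2.7, -0.7) the arrows show no circulation. The curl there is ≈0.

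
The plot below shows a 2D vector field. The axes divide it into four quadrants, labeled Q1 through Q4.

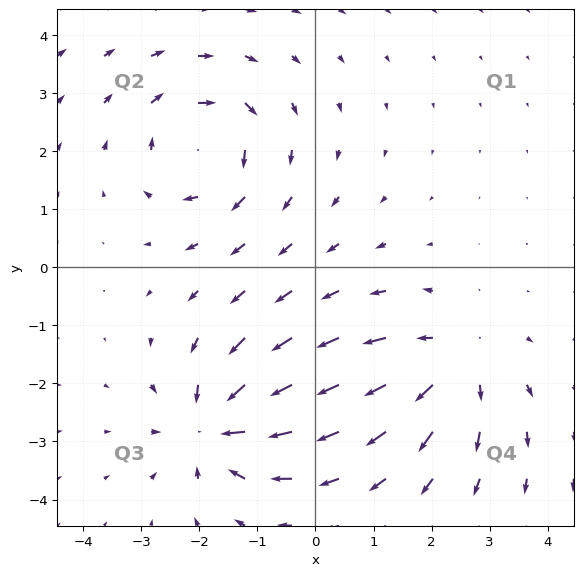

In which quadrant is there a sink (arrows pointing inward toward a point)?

The sink sits at approximately (-1.7, -2.7), which lies in quadrant Q3. The divergence there is about -7, negative as expected for a sink.

Q3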